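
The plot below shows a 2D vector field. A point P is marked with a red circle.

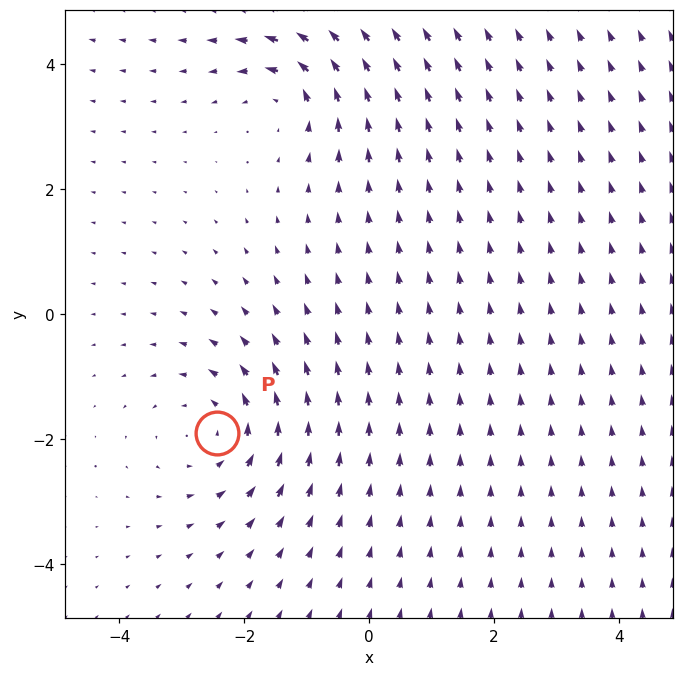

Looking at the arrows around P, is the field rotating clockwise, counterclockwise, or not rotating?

Near P at (-2.4, -1.9) the arrows circulate counterclockwise. The curl (z-component) there is about +3; positive curl means counterclockwise rotation.

counterclockwise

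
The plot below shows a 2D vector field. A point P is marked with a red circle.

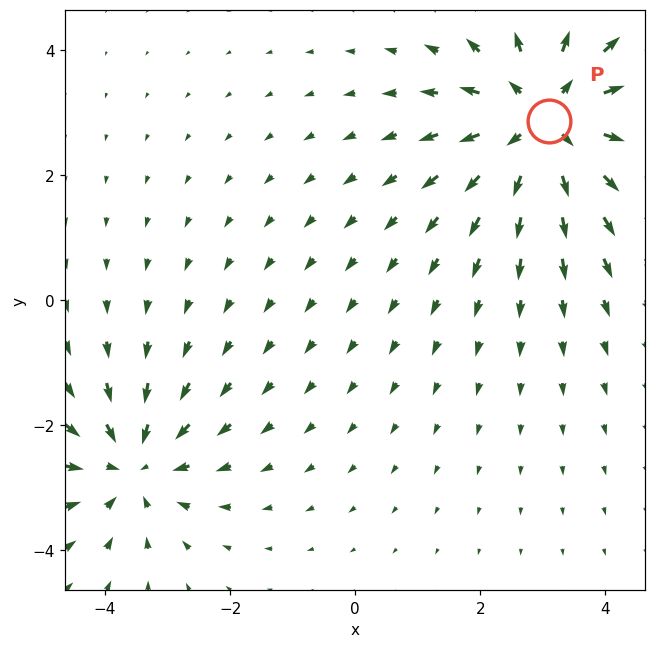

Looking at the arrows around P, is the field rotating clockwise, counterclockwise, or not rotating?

Near P at (3.1, 2.9) the arrows show no circulation. The curl there is ≈0.

not rotating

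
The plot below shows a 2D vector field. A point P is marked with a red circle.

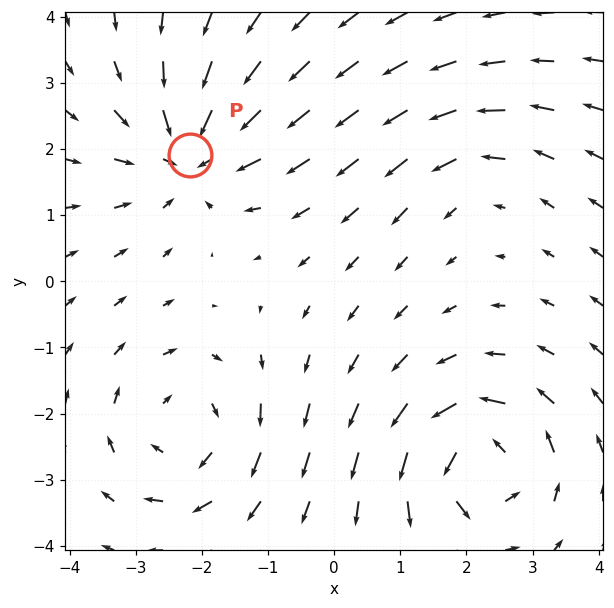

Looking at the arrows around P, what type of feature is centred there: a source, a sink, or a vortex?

sink

At P (-2.2, 1.9) the arrows converge inward. Divergence about -5, curl ≈0 — negative divergence with near-zero curl is a sink.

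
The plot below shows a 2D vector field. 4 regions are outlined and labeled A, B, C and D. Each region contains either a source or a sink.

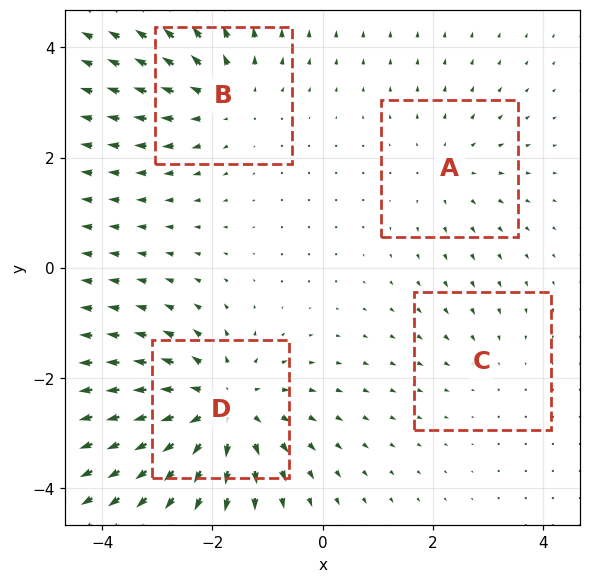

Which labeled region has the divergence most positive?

D

Divergence at each region's feature centre — A: about +3, B: about +4, C: about -2, D: about +6. Region D is most positive.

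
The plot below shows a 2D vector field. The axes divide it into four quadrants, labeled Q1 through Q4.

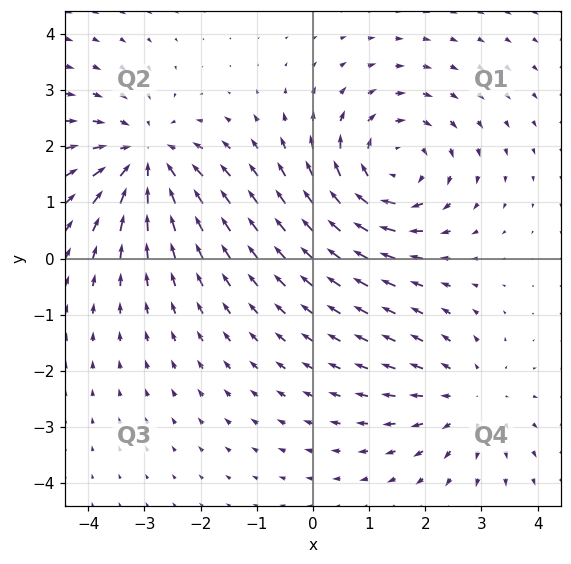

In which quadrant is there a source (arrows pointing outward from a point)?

Q4

The source sits at approximately (2.8, -2.5), which lies in quadrant Q4. The divergence there is about +3, positive as expected for a source.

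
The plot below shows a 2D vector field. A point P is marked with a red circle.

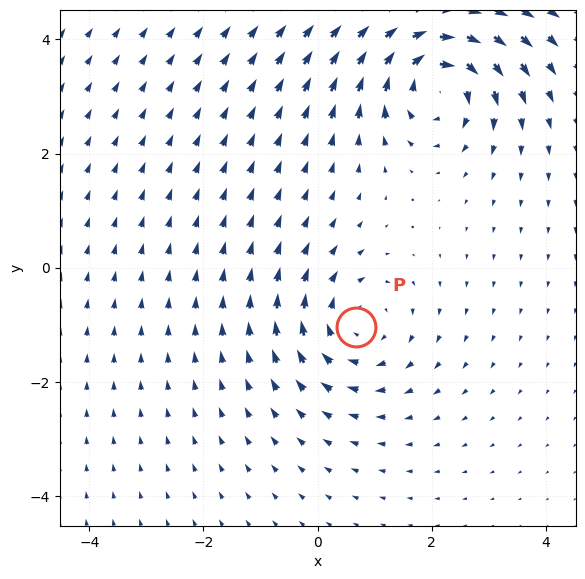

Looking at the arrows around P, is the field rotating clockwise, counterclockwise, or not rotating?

Near P at (0.7, -1.0) the arrows circulate clockwise. The curl (z-component) there is about -3; negative curl means clockwise rotation.

clockwise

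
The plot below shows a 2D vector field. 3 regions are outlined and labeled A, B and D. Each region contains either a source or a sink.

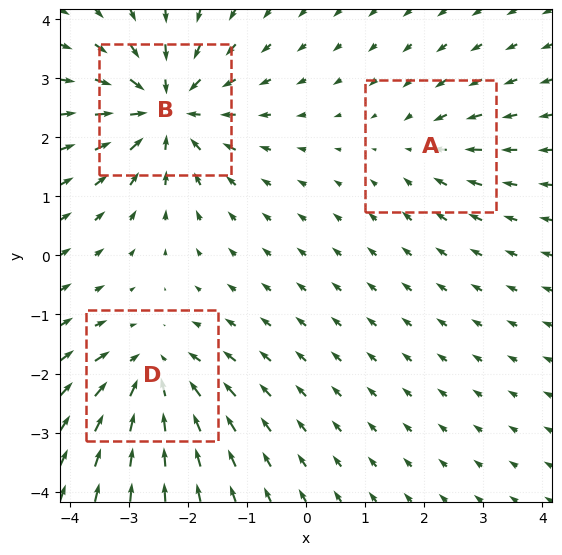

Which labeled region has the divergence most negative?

Divergence at each region's feature centre — A: about -2, B: about -5, D: about -4. Region B is most negative.

B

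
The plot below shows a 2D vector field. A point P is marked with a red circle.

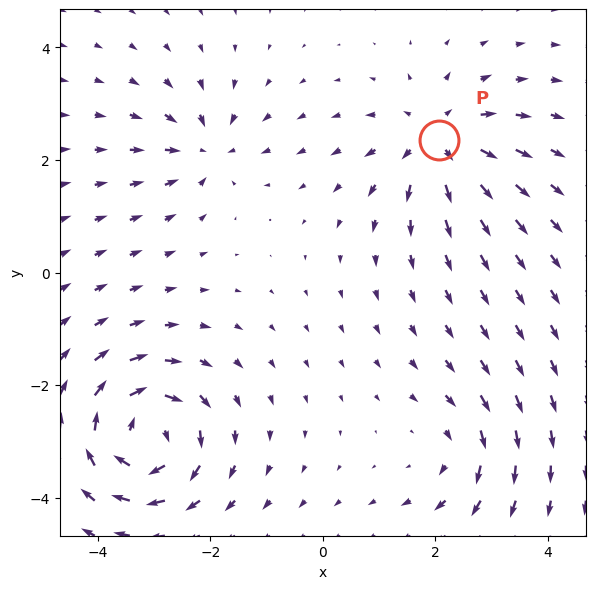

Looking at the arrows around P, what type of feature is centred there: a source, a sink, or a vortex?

source

At P (2.1, 2.4) the arrows spread outward. Divergence about +5, curl ≈0 — positive divergence with near-zero curl is a source.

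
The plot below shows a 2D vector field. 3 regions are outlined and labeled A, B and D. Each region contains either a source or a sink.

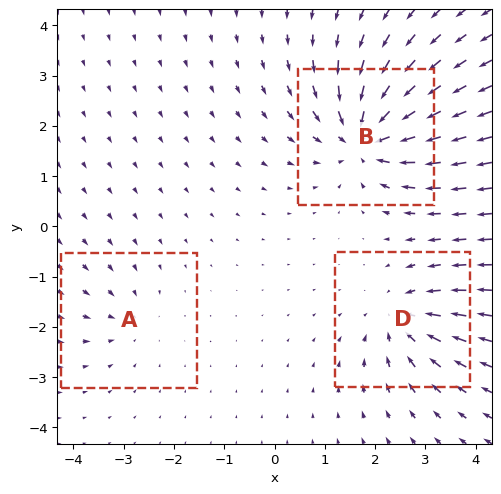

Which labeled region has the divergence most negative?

Divergence at each region's feature centre — A: about -2, B: about -6, D: about -4. Region B is most negative.

B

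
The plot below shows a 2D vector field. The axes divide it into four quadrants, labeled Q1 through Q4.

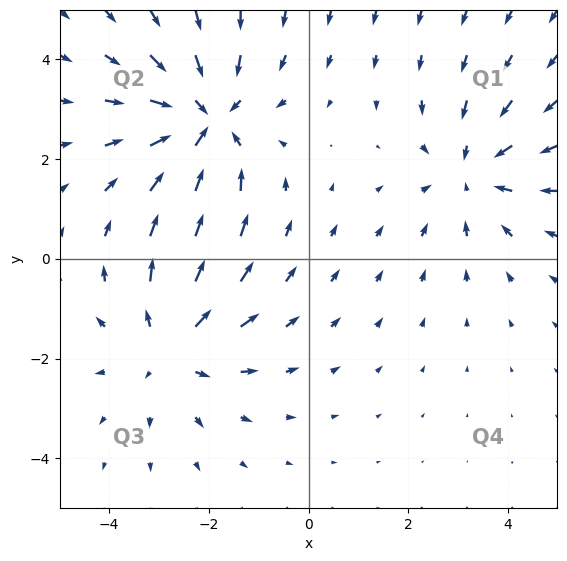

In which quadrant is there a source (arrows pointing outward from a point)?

The source sits at approximately (-2.8, -1.8), which lies in quadrant Q3. The divergence there is about +3, positive as expected for a source.

Q3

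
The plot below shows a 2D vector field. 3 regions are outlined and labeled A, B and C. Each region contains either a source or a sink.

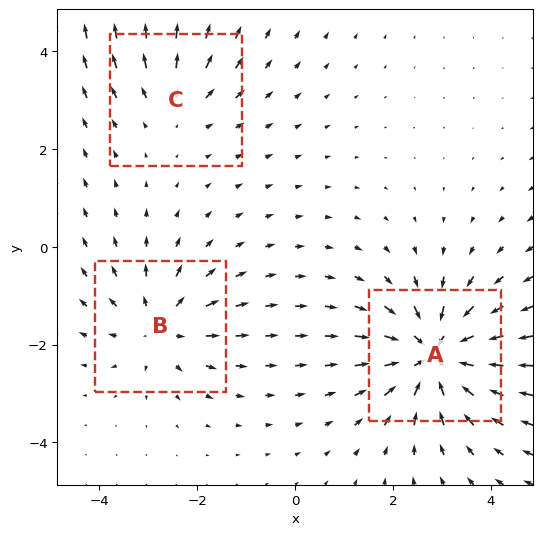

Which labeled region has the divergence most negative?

Divergence at each region's feature centre — A: about -5, B: about +3, C: about +2. Region A is most negative.

A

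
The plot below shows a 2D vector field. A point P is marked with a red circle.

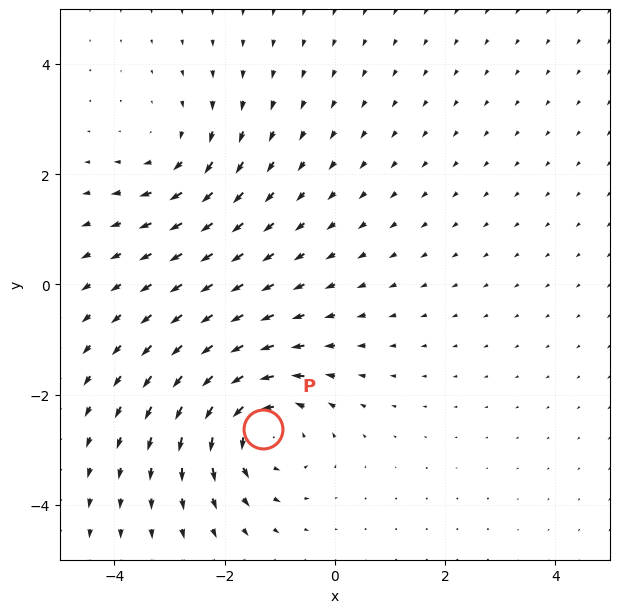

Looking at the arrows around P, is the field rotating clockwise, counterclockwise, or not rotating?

counterclockwise

Near P at (-1.3, -2.6) the arrows circulate counterclockwise. The curl (z-component) there is about +5; positive curl means counterclockwise rotation.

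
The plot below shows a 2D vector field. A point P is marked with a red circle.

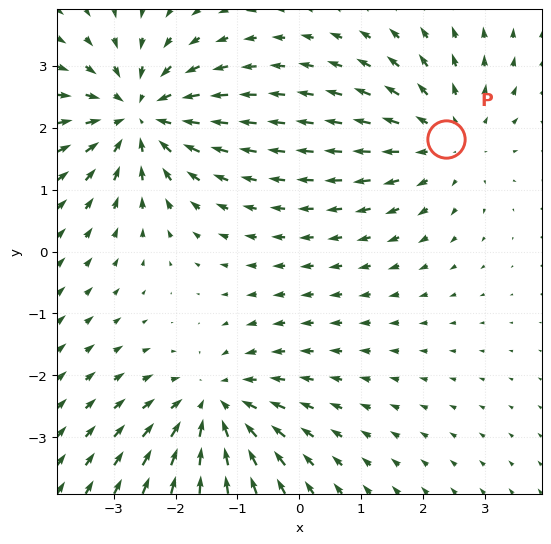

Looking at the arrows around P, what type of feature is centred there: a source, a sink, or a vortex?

At P (2.4, 1.8) the arrows spread outward. Divergence about +3, curl ≈0 — positive divergence with near-zero curl is a source.

source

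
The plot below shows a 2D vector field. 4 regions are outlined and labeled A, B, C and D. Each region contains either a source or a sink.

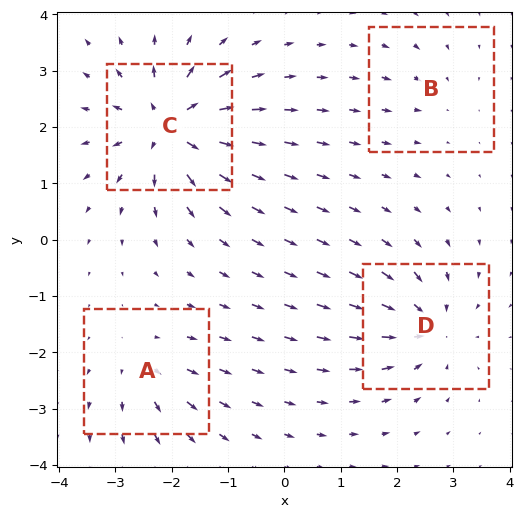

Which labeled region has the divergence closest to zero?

B

Divergence at each region's feature centre — A: about +4, B: about -3, C: about +9, D: about -6. Region B is closest to zero.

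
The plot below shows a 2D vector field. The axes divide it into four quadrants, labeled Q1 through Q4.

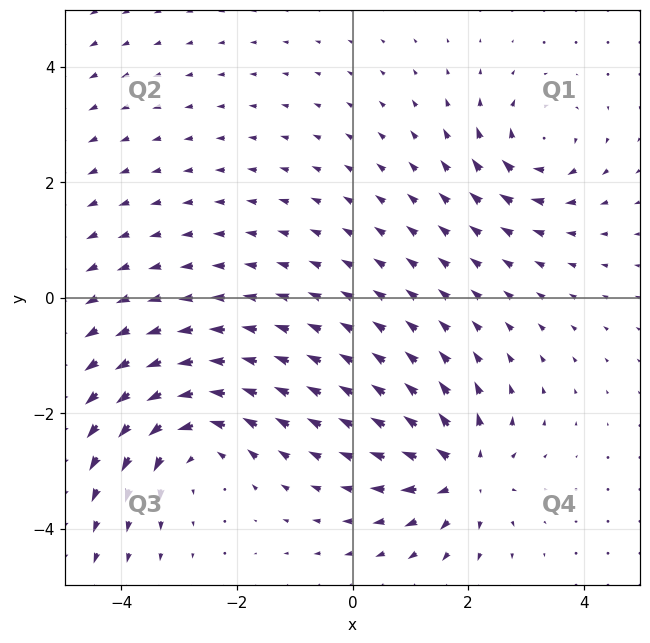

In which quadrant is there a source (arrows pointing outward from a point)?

The source sits at approximately (1.9, -3.0), which lies in quadrant Q4. The divergence there is about +6, positive as expected for a source.

Q4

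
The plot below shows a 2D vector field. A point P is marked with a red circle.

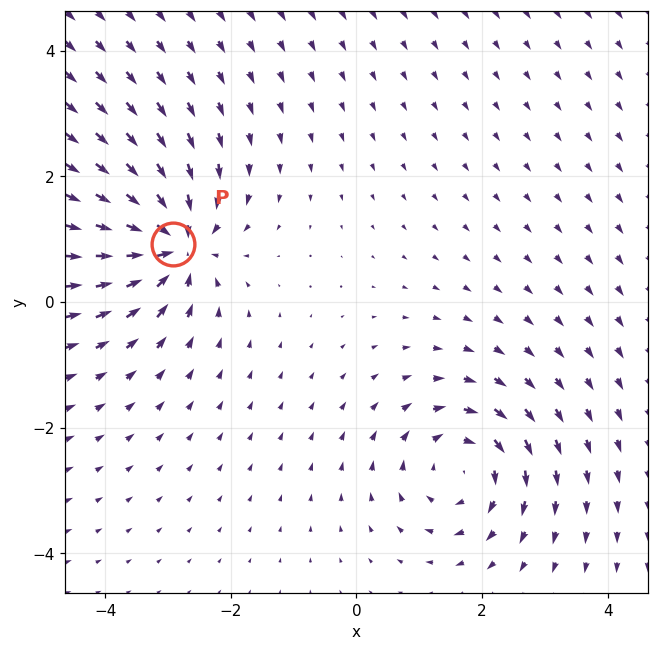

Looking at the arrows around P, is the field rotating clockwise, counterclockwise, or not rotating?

Near P at (-2.9, 0.9) the arrows show no circulation. The curl there is ≈0.

not rotating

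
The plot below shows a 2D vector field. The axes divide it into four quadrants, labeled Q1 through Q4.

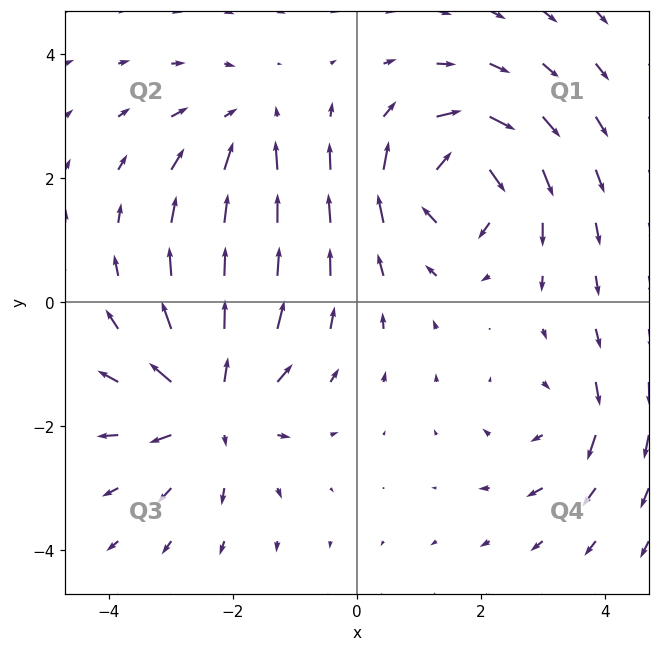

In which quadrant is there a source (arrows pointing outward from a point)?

The source sits at approximately (-2.3, -1.6), which lies in quadrant Q3. The divergence there is about +5, positive as expected for a source.

Q3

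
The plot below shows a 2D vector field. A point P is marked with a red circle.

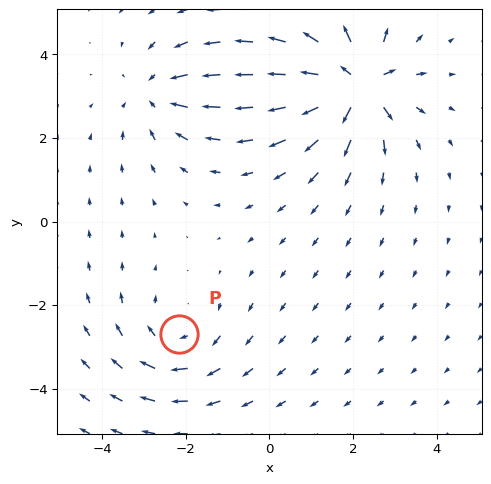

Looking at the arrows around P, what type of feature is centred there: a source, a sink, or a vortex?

At P (-2.2, -2.7) the arrows circulate clockwise. Divergence ≈0, curl about -3 — near-zero divergence with nonzero curl is a vortex.

vortex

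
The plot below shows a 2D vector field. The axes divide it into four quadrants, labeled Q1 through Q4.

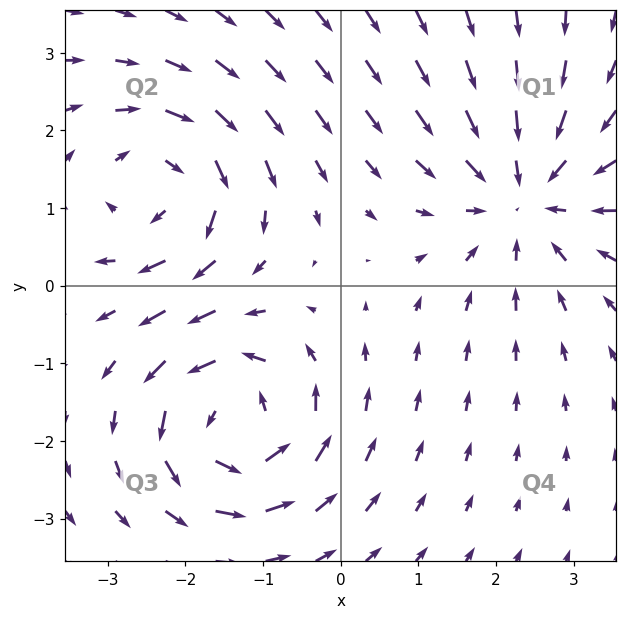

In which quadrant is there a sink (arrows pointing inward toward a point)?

The sink sits at approximately (2.4, 1.1), which lies in quadrant Q1. The divergence there is about -3, negative as expected for a sink.

Q1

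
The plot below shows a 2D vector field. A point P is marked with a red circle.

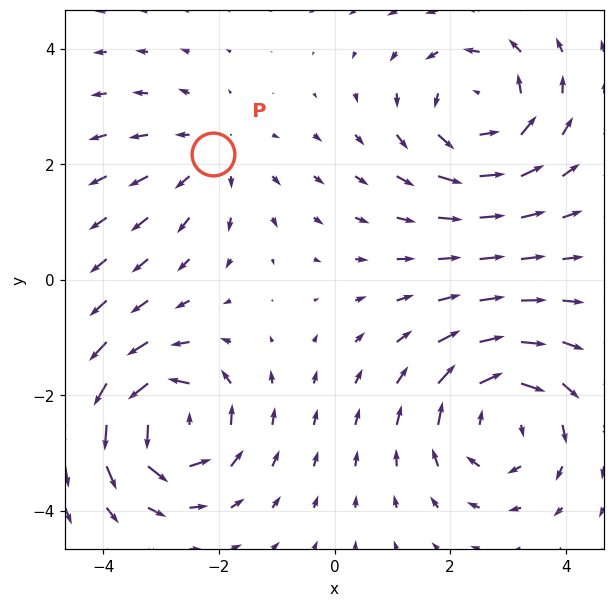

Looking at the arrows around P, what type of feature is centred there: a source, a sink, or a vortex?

At P (-2.1, 2.2) the arrows spread outward. Divergence about +3, curl ≈0 — positive divergence with near-zero curl is a source.

source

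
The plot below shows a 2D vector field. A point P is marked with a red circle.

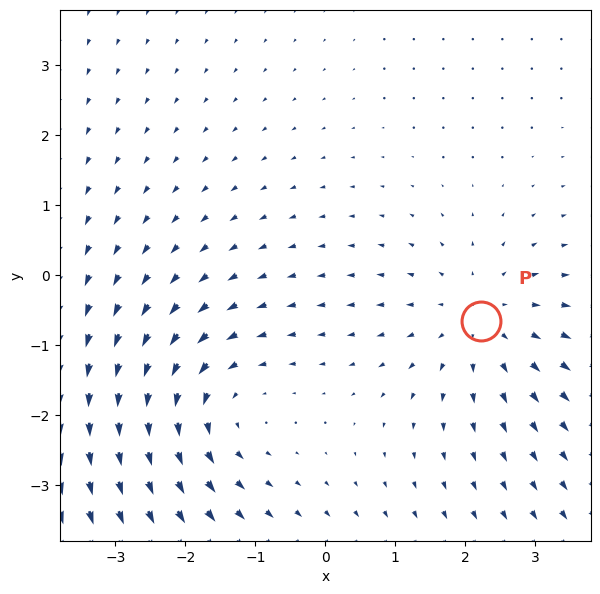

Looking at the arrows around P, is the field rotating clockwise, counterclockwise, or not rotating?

not rotating

Near P at (2.2, -0.7) the arrows show no circulation. The curl there is ≈0.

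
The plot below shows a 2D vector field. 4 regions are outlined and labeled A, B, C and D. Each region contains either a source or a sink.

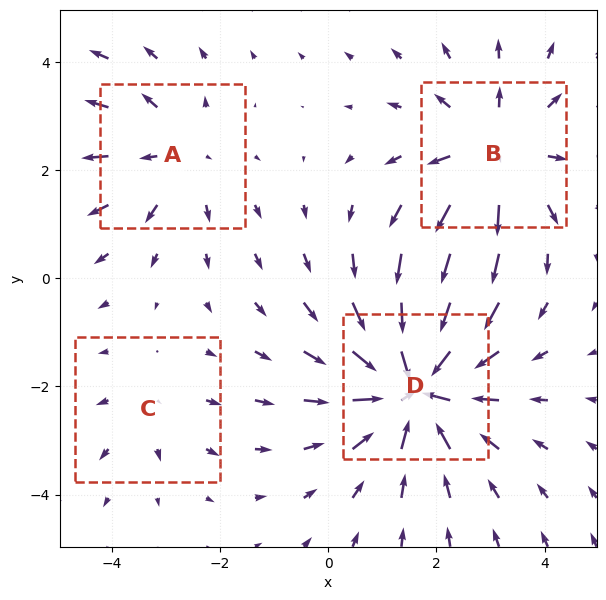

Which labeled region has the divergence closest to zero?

Divergence at each region's feature centre — A: about +3, B: about +4, C: about +2, D: about -6. Region C is closest to zero.

C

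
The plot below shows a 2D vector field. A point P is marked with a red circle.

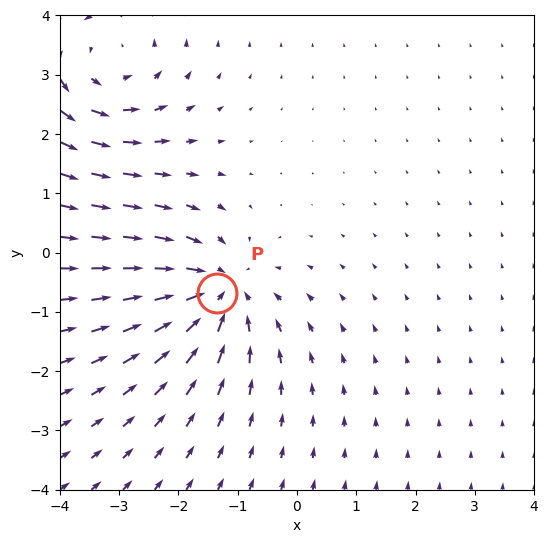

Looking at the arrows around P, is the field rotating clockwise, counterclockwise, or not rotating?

Near P at (-1.3, -0.7) the arrows show no circulation. The curl there is ≈0.

not rotating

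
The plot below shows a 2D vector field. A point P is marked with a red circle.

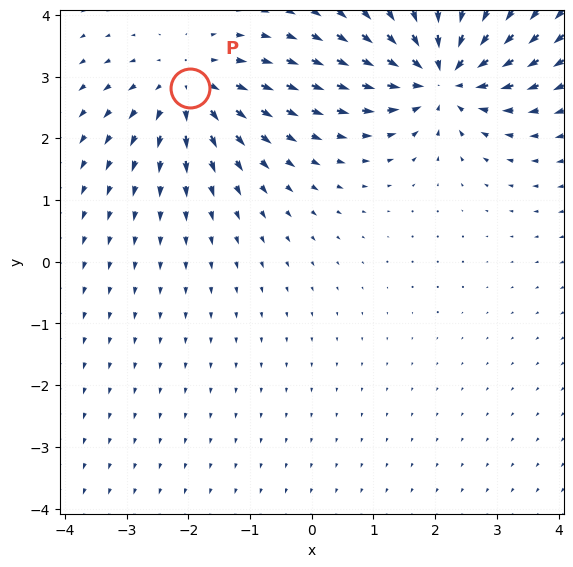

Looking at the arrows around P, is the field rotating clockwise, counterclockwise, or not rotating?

Near P at (-2.0, 2.8) the arrows show no circulation. The curl there is ≈0.

not rotating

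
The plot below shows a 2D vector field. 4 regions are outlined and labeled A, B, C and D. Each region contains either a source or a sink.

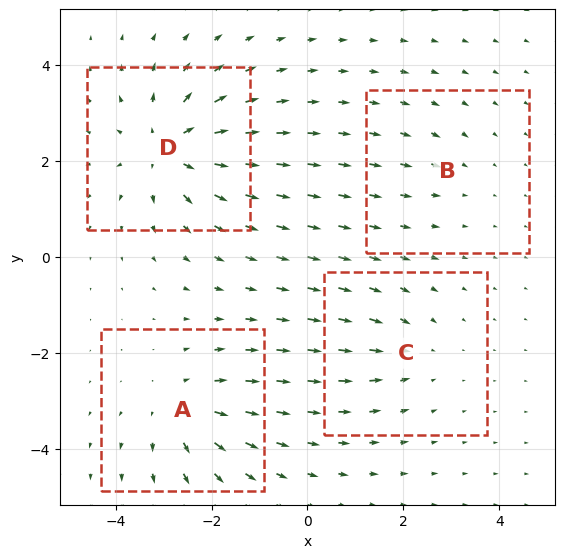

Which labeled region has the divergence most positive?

Divergence at each region's feature centre — A: about +5, B: about -2, C: about -3, D: about +7. Region D is most positive.

D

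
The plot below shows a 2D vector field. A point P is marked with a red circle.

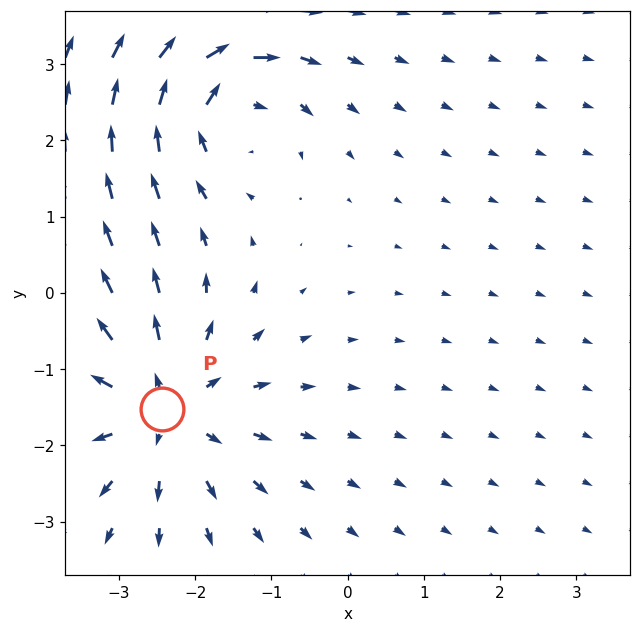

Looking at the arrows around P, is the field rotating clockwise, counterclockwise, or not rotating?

not rotating

Near P at (-2.4, -1.5) the arrows show no circulation. The curl there is ≈0.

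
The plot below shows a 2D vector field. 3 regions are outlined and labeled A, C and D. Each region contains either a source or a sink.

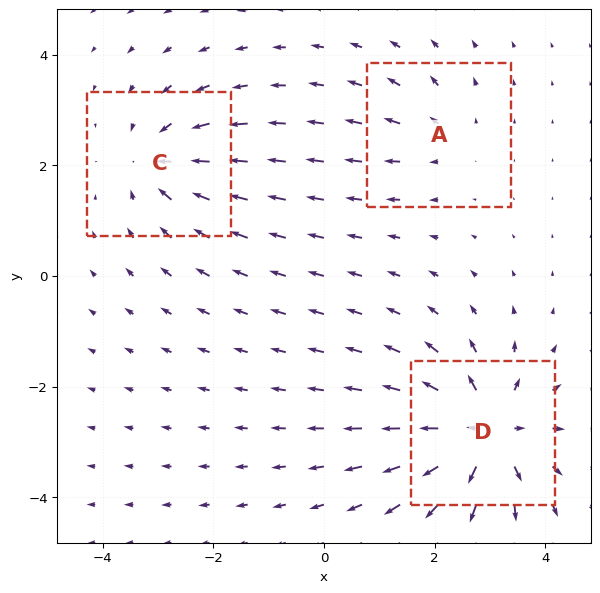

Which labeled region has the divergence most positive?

D

Divergence at each region's feature centre — A: about +2, C: about -3, D: about +5. Region D is most positive.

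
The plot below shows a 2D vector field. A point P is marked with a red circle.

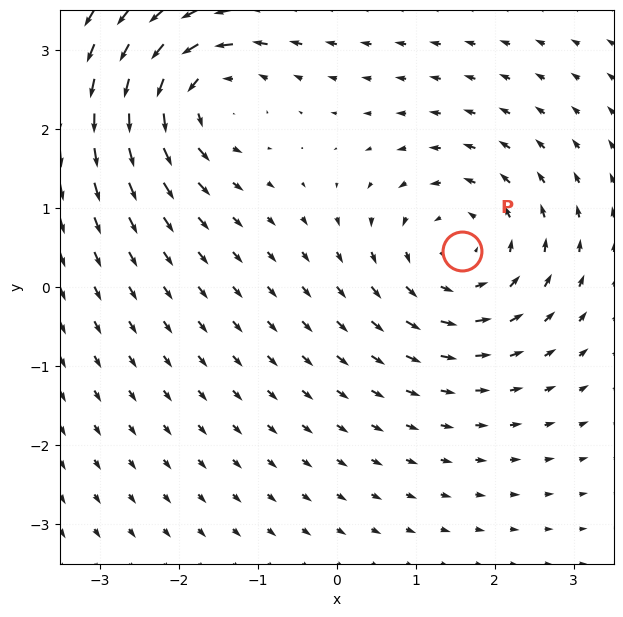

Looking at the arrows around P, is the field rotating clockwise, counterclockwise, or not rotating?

Near P at (1.6, 0.5) the arrows circulate counterclockwise. The curl (z-component) there is about +4; positive curl means counterclockwise rotation.

counterclockwise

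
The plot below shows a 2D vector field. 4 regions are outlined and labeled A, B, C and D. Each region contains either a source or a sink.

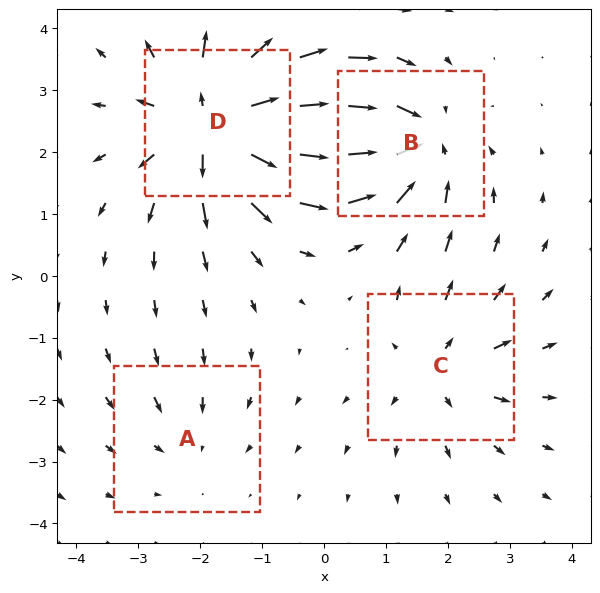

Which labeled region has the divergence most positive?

D

Divergence at each region's feature centre — A: about -2, B: about -5, C: about +3, D: about +7. Region D is most positive.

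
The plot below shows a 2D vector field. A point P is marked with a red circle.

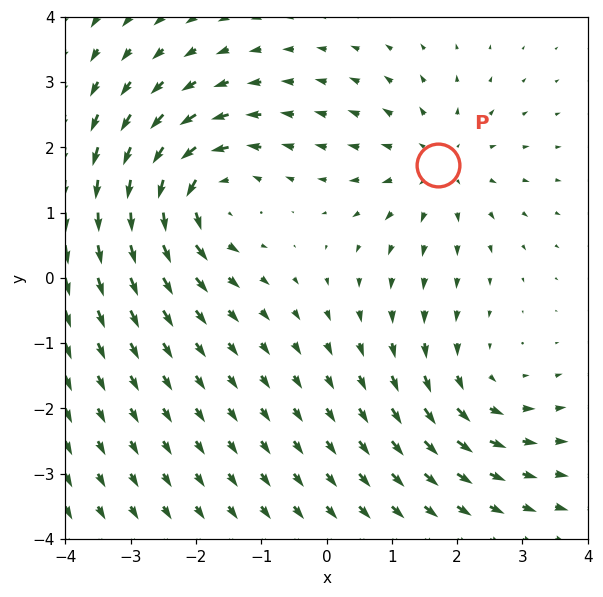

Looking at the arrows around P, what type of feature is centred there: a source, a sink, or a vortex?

At P (1.7, 1.7) the arrows spread outward. Divergence about +3, curl ≈0 — positive divergence with near-zero curl is a source.

source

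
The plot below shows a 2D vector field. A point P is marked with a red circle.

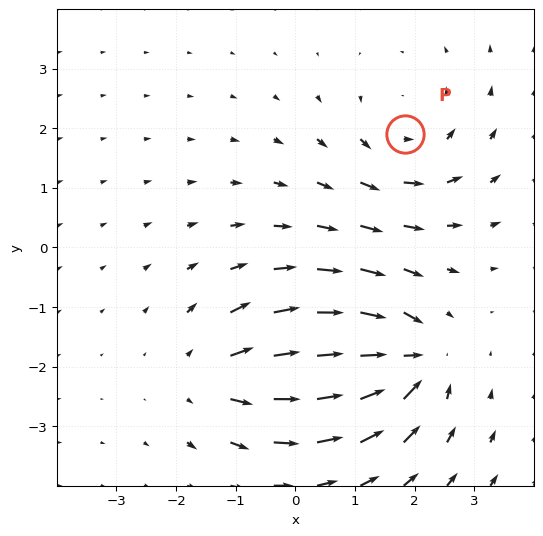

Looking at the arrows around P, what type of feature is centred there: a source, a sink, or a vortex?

At P (1.8, 1.9) the arrows circulate counterclockwise. Divergence ≈0, curl about +4 — near-zero divergence with nonzero curl is a vortex.

vortex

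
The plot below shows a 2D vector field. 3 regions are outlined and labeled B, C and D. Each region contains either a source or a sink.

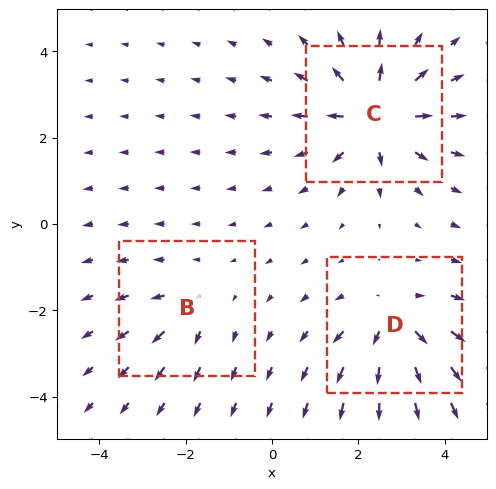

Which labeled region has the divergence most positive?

Divergence at each region's feature centre — B: about +2, C: about +5, D: about +4. Region C is most positive.

C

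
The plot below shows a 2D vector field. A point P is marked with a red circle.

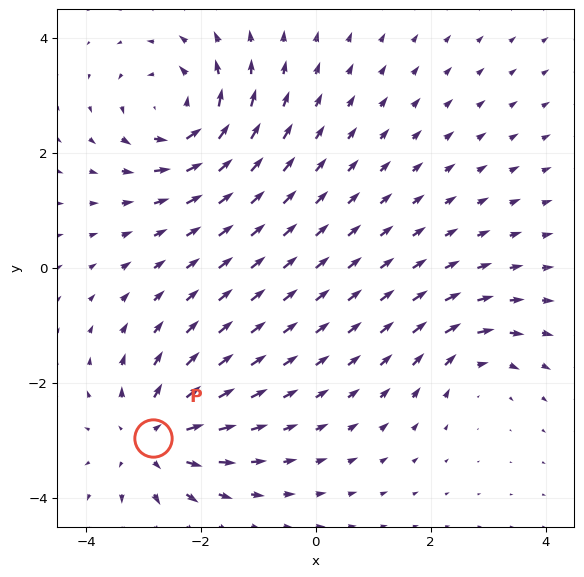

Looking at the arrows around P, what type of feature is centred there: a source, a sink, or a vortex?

At P (-2.8, -3.0) the arrows spread outward. Divergence about +5, curl ≈0 — positive divergence with near-zero curl is a source.

source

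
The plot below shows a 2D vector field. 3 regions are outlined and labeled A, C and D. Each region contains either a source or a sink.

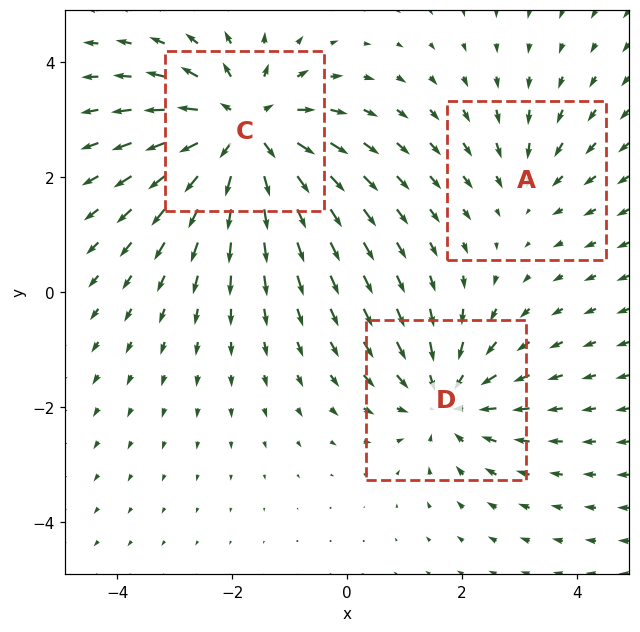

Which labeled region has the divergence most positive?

Divergence at each region's feature centre — A: about -2, C: about +5, D: about -3. Region C is most positive.

C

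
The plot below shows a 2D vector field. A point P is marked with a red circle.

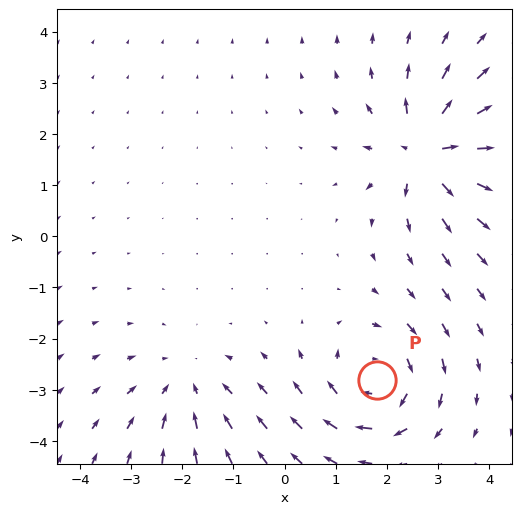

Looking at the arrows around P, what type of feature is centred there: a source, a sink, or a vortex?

vortex

At P (1.8, -2.8) the arrows circulate clockwise. Divergence ≈0, curl about -5 — near-zero divergence with nonzero curl is a vortex.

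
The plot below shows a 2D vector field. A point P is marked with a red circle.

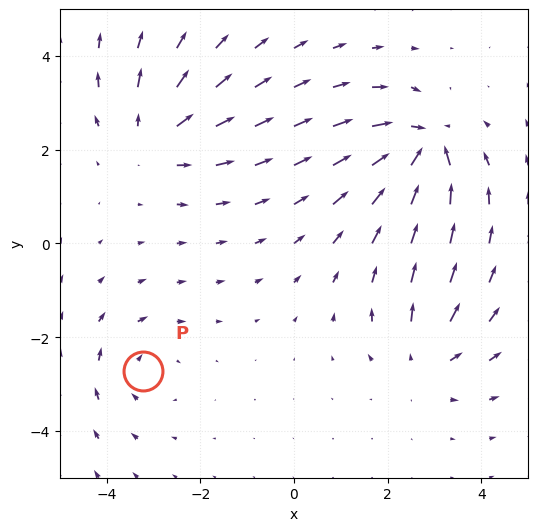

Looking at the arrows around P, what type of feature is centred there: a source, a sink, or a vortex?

vortex

At P (-3.2, -2.7) the arrows circulate clockwise. Divergence ≈0, curl about -3 — near-zero divergence with nonzero curl is a vortex.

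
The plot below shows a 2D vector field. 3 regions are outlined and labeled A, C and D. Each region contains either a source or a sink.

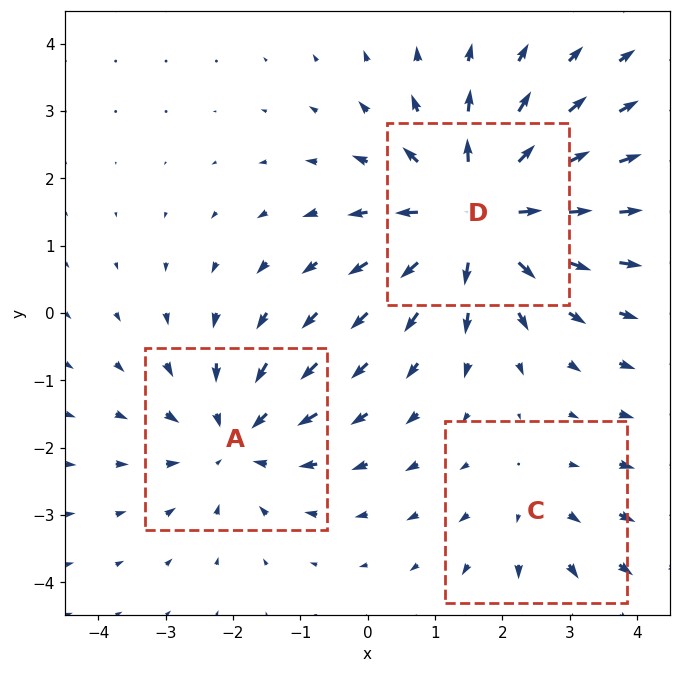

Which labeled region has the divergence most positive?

Divergence at each region's feature centre — A: about -3, C: about +2, D: about +4. Region D is most positive.

D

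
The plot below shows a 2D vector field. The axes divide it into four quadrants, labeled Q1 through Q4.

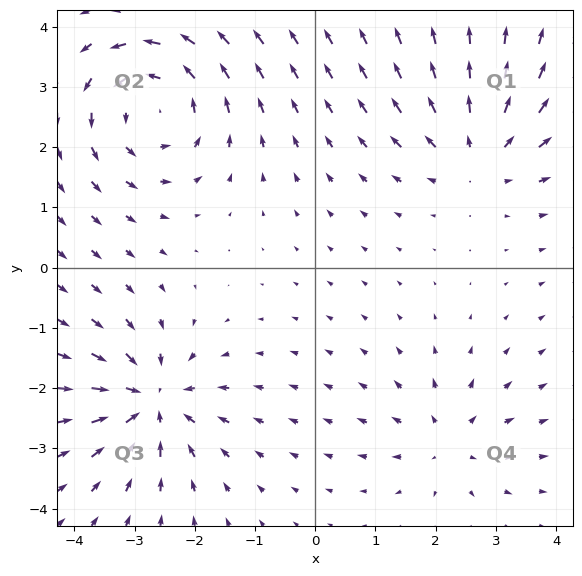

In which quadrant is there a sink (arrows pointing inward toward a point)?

The sink sits at approximately (-2.7, -2.2), which lies in quadrant Q3. The divergence there is about -5, negative as expected for a sink.

Q3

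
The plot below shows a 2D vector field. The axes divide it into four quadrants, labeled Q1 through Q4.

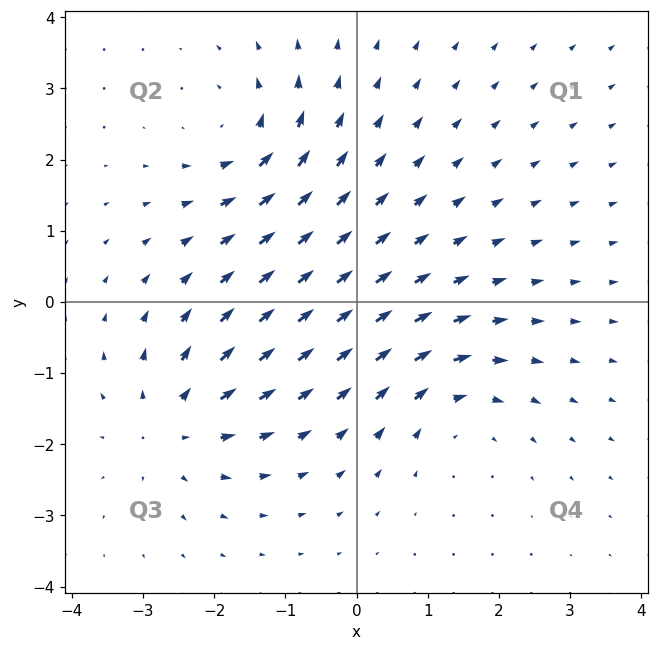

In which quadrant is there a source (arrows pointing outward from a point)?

Q3

The source sits at approximately (-2.6, -1.7), which lies in quadrant Q3. The divergence there is about +4, positive as expected for a source.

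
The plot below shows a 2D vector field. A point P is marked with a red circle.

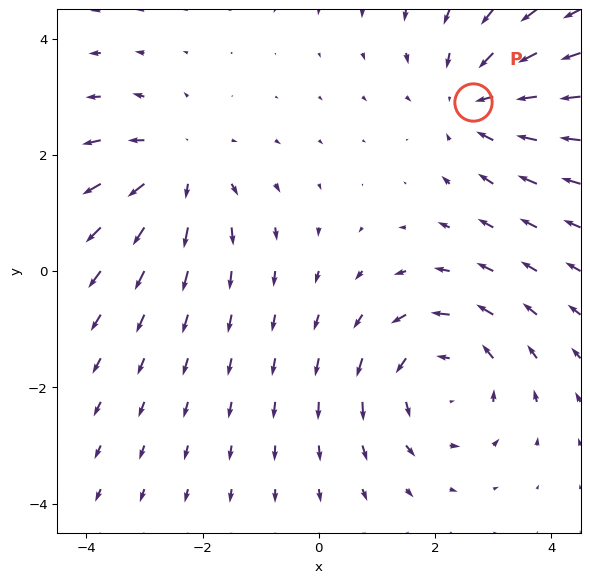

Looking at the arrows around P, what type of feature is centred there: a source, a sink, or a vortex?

sink

At P (2.7, 2.9) the arrows converge inward. Divergence about -2, curl ≈0 — negative divergence with near-zero curl is a sink.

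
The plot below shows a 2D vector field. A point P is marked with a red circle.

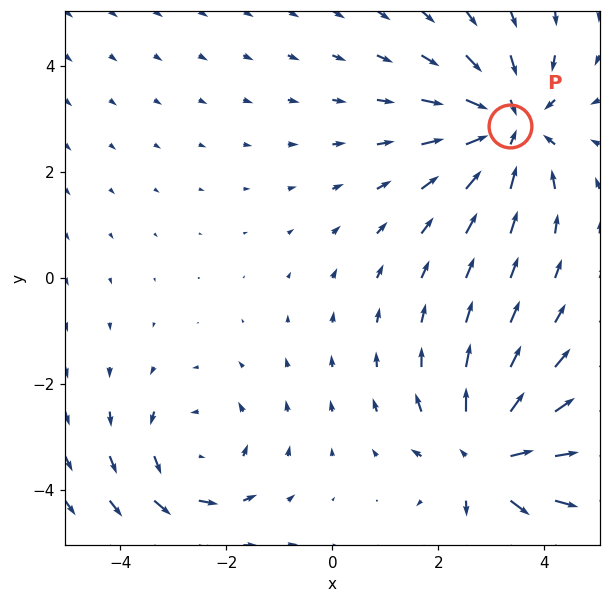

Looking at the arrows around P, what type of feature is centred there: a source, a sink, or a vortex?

At P (3.3, 2.9) the arrows converge inward. Divergence about -4, curl ≈0 — negative divergence with near-zero curl is a sink.

sink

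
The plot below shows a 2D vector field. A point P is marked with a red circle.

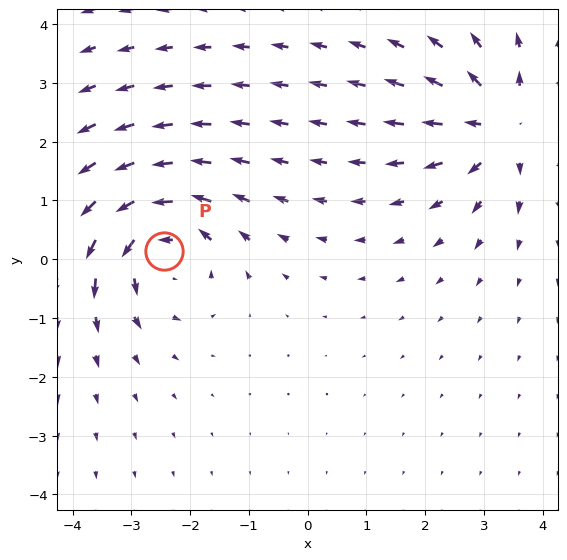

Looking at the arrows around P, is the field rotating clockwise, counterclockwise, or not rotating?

Near P at (-2.4, 0.1) the arrows circulate counterclockwise. The curl (z-component) there is about +4; positive curl means counterclockwise rotation.

counterclockwise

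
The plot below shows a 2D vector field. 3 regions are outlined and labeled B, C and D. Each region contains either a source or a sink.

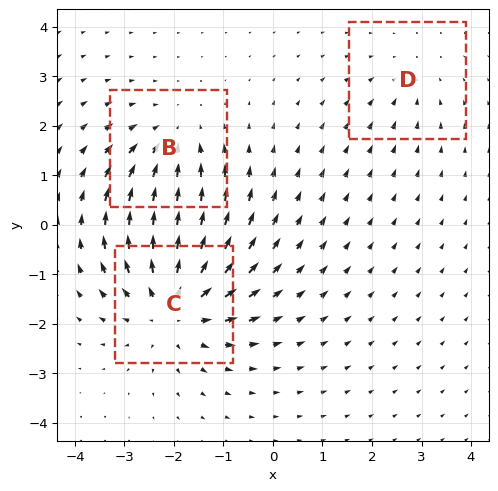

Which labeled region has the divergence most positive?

Divergence at each region's feature centre — B: about -3, C: about +4, D: about -2. Region C is most positive.

C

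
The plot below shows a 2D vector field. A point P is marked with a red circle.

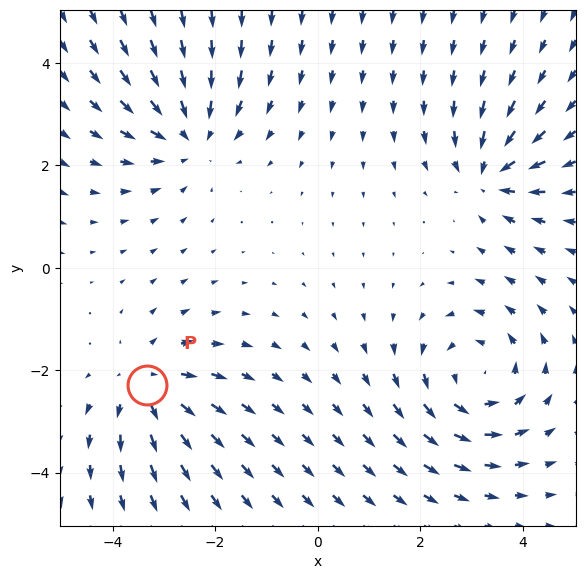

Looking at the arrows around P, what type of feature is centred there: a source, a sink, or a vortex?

source

At P (-3.3, -2.3) the arrows spread outward. Divergence about +3, curl ≈0 — positive divergence with near-zero curl is a source.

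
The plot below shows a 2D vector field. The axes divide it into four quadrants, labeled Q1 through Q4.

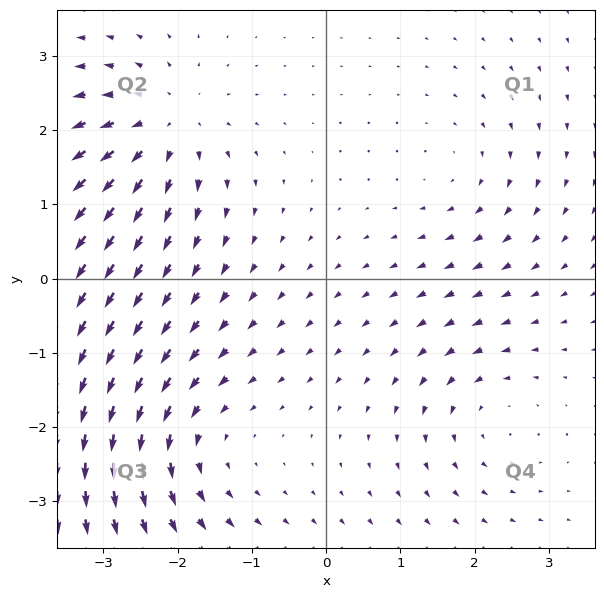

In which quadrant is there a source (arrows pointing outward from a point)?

The source sits at approximately (-2.2, 2.1), which lies in quadrant Q2. The divergence there is about +5, positive as expected for a source.

Q2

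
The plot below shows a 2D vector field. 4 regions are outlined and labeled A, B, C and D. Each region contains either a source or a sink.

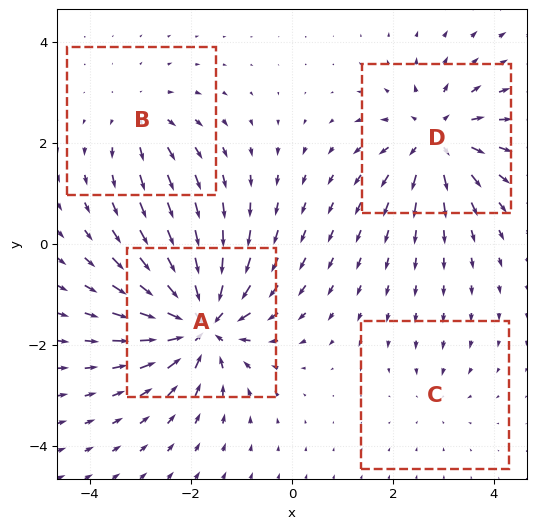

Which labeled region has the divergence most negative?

Divergence at each region's feature centre — A: about -9, B: about +4, C: about -2, D: about +6. Region A is most negative.

A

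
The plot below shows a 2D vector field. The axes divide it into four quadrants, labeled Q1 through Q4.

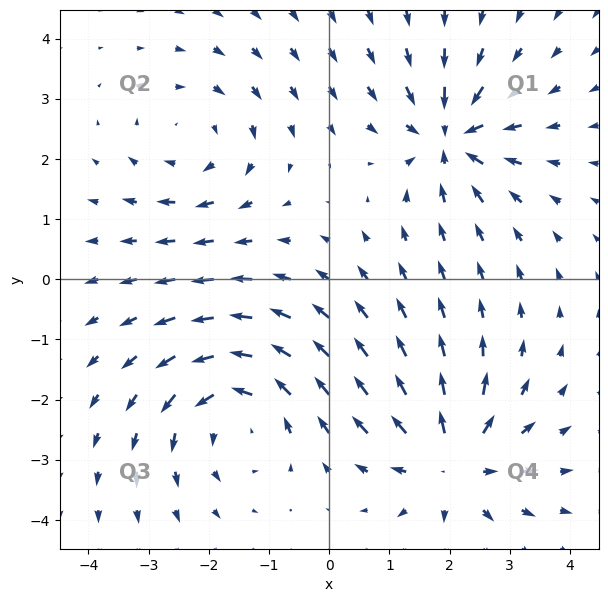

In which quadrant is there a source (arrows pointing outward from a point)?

The source sits at approximately (2.0, -3.0), which lies in quadrant Q4. The divergence there is about +5, positive as expected for a source.

Q4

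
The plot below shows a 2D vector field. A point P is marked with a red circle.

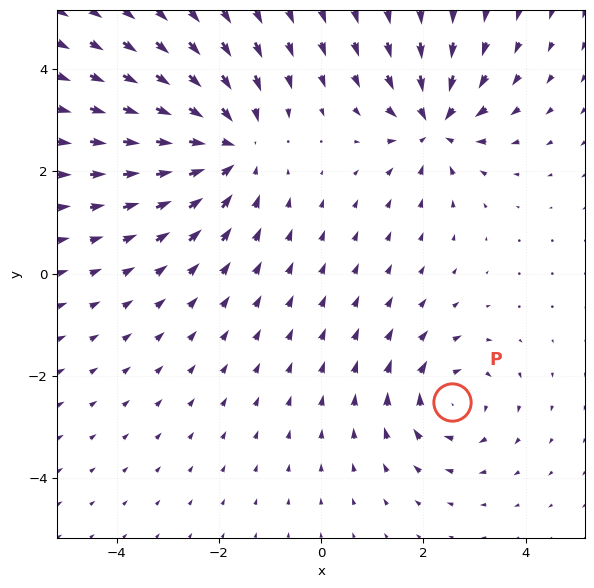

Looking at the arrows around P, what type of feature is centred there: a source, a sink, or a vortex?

vortex

At P (2.6, -2.5) the arrows circulate clockwise. Divergence ≈0, curl about -3 — near-zero divergence with nonzero curl is a vortex.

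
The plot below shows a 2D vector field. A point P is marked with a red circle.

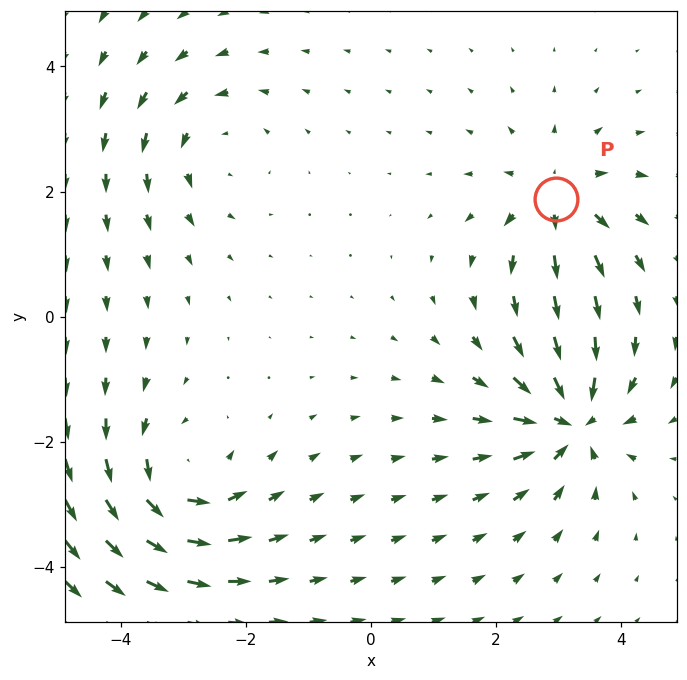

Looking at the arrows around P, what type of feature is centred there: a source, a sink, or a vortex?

At P (3.0, 1.9) the arrows spread outward. Divergence about +4, curl ≈0 — positive divergence with near-zero curl is a source.

source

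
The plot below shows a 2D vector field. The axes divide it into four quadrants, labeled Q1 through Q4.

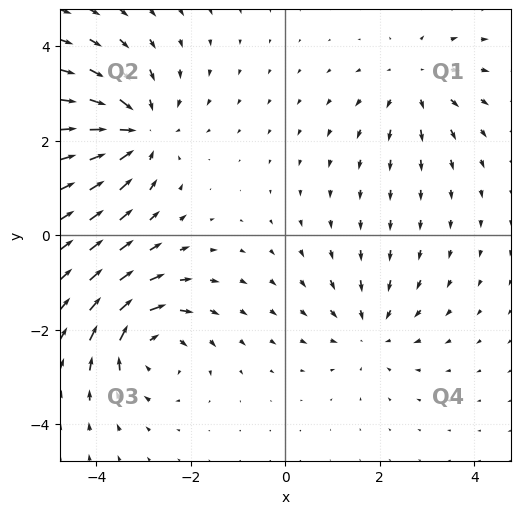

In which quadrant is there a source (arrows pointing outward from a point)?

The source sits at approximately (2.7, 3.2), which lies in quadrant Q1. The divergence there is about +3, positive as expected for a source.

Q1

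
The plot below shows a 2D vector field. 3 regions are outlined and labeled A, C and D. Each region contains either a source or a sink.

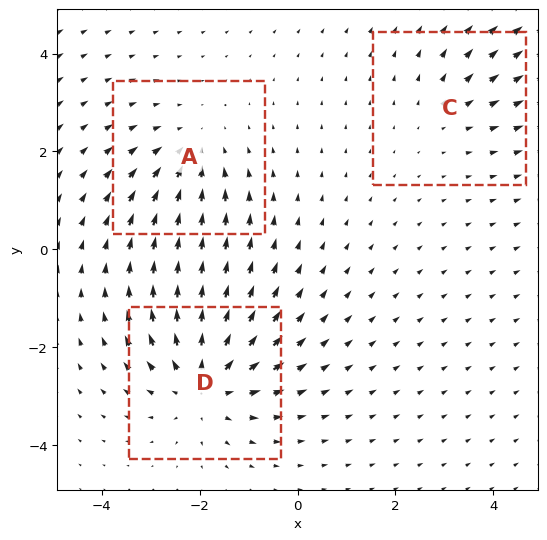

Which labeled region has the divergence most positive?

Divergence at each region's feature centre — A: about -3, C: about +2, D: about +4. Region D is most positive.

D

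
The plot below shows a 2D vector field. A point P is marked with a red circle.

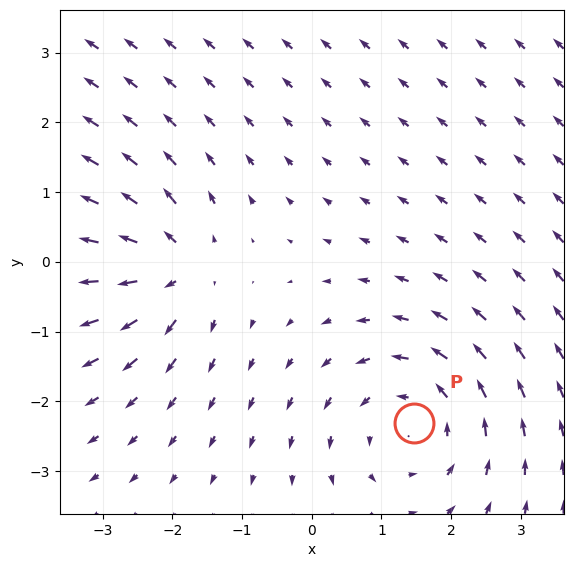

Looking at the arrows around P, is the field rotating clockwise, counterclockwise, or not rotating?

counterclockwise

Near P at (1.5, -2.3) the arrows circulate counterclockwise. The curl (z-component) there is about +3; positive curl means counterclockwise rotation.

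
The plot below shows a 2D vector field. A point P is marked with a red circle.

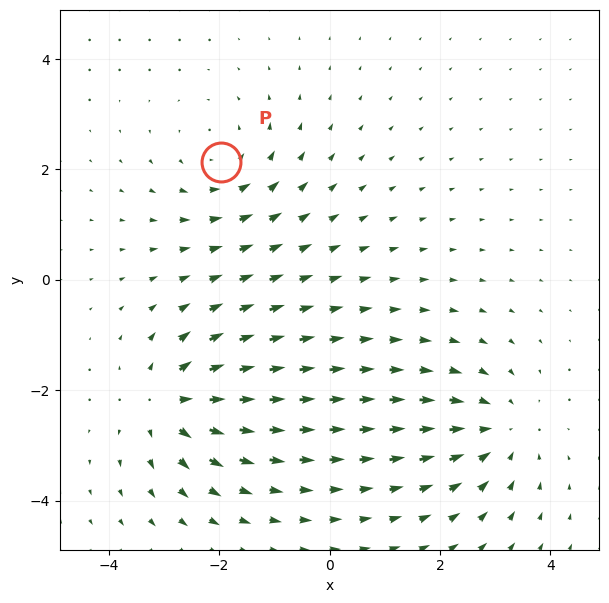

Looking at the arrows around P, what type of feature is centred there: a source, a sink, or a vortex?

vortex

At P (-2.0, 2.1) the arrows circulate counterclockwise. Divergence ≈0, curl about +2 — near-zero divergence with nonzero curl is a vortex.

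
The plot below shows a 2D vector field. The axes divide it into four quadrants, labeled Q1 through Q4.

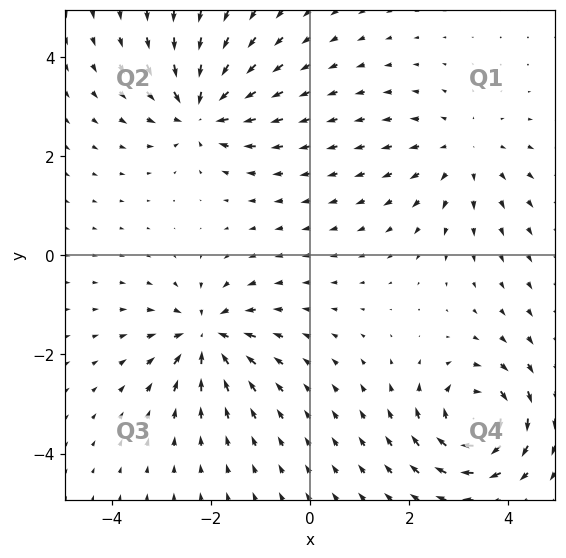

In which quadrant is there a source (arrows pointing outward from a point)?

The source sits at approximately (3.1, 2.1), which lies in quadrant Q1. The divergence there is about +3, positive as expected for a source.

Q1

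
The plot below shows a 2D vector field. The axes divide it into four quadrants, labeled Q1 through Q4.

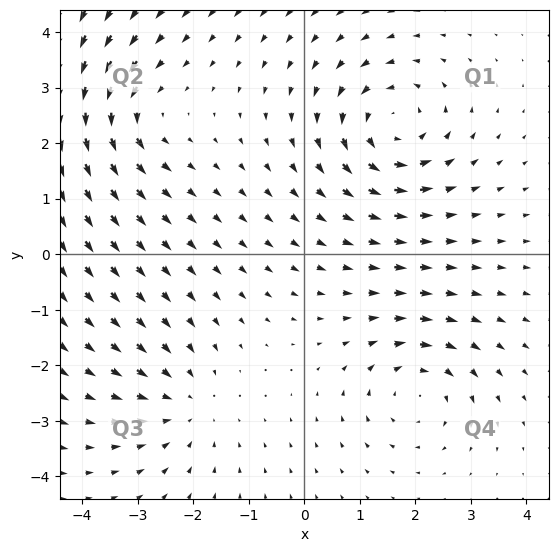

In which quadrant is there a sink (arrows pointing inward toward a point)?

Q3

The sink sits at approximately (-2.2, -2.7), which lies in quadrant Q3. The divergence there is about -3, negative as expected for a sink.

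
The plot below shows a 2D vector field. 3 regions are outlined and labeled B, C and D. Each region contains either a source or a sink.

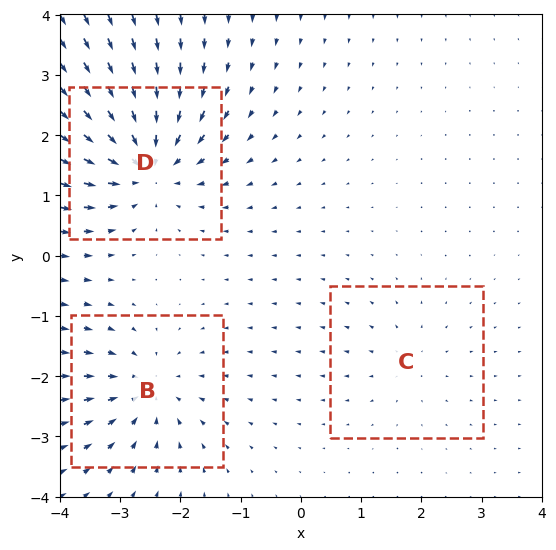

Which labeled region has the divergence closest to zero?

C

Divergence at each region's feature centre — B: about -4, C: about +2, D: about -6. Region C is closest to zero.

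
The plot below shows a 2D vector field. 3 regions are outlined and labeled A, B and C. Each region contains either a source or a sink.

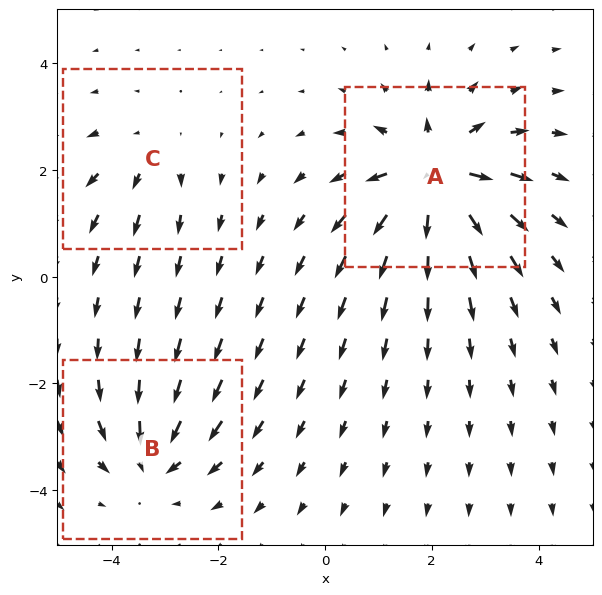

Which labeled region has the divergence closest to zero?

Divergence at each region's feature centre — A: about +6, B: about -4, C: about +2. Region C is closest to zero.

C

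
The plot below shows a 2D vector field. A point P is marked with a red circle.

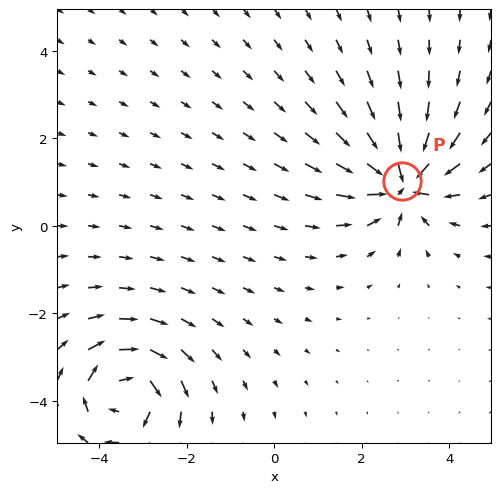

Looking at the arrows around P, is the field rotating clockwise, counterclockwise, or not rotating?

not rotating

Near P at (2.9, 1.0) the arrows show no circulation. The curl there is ≈0.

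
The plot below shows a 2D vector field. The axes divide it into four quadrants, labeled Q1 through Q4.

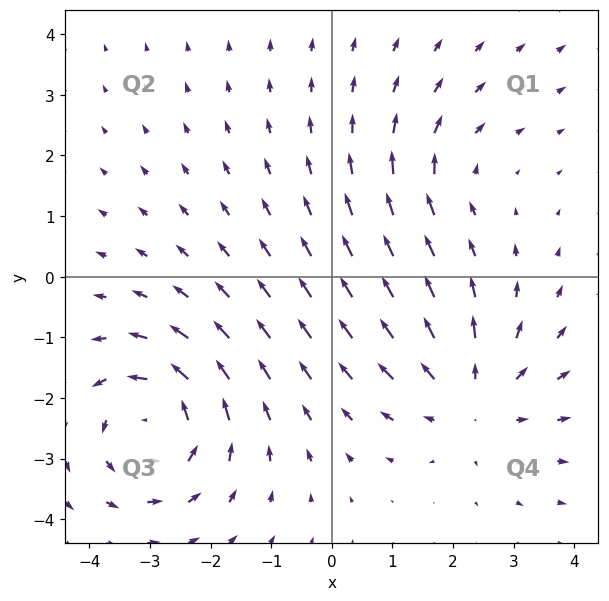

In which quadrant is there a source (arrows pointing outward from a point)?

The source sits at approximately (2.3, -2.0), which lies in quadrant Q4. The divergence there is about +3, positive as expected for a source.

Q4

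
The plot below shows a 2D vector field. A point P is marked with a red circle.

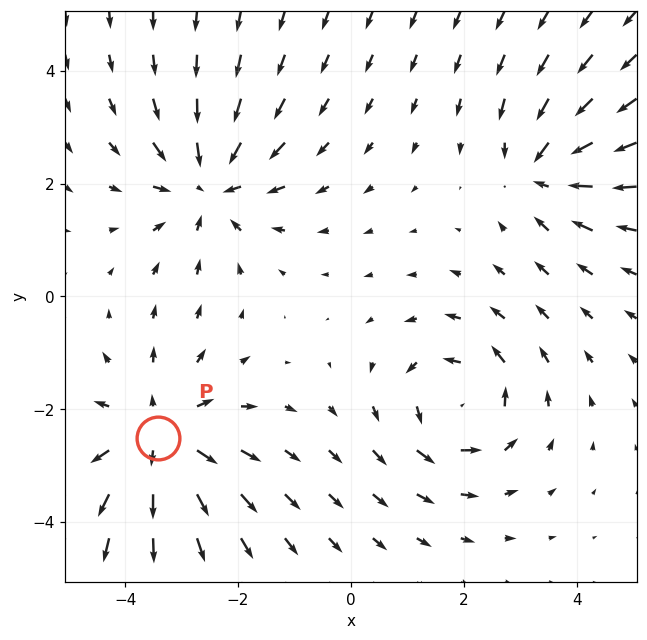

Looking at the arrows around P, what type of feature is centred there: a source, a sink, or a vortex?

At P (-3.4, -2.5) the arrows spread outward. Divergence about +4, curl ≈0 — positive divergence with near-zero curl is a source.

source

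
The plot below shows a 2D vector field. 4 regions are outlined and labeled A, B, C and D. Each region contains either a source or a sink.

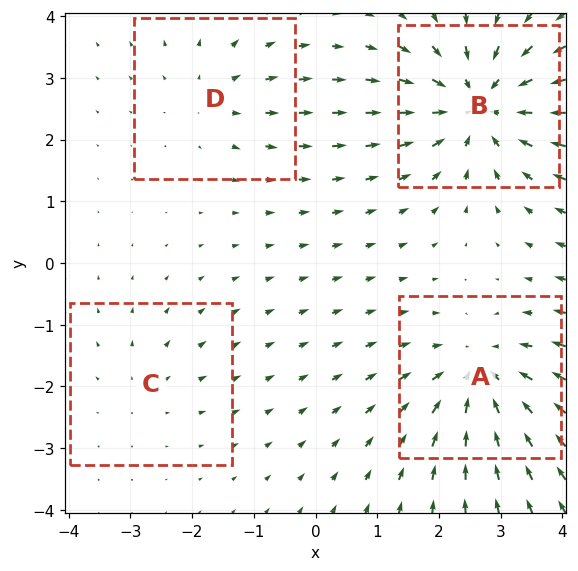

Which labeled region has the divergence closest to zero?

Divergence at each region's feature centre — A: about -5, B: about -6, C: about +2, D: about +3. Region C is closest to zero.

C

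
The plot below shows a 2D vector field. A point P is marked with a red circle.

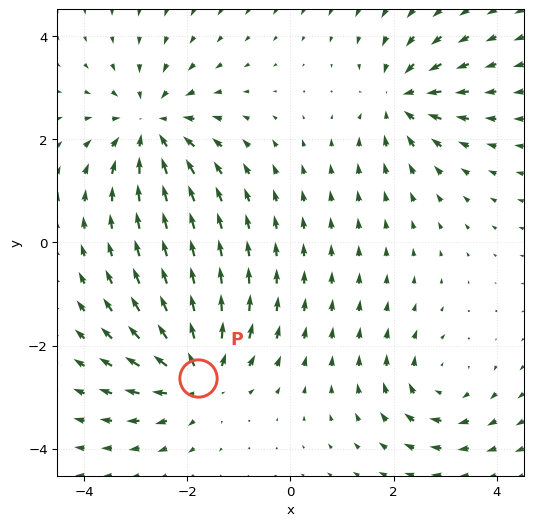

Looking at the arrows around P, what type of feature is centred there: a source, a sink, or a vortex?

At P (-1.8, -2.6) the arrows spread outward. Divergence about +5, curl ≈0 — positive divergence with near-zero curl is a source.

source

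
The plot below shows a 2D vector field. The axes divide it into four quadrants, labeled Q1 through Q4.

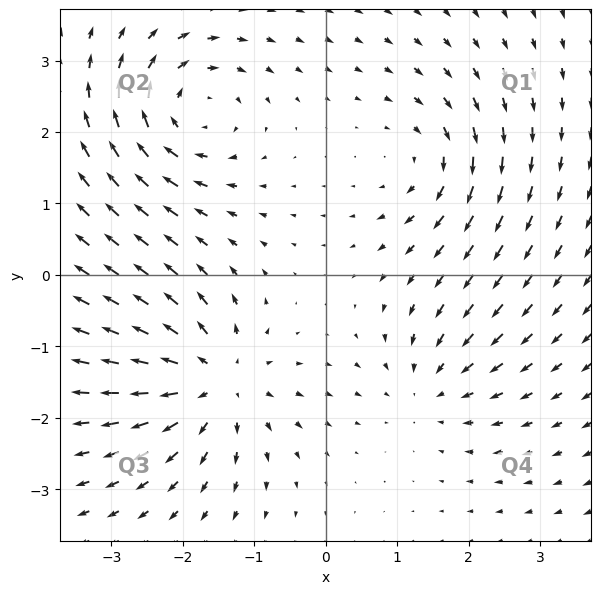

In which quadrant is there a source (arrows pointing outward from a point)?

The source sits at approximately (-1.6, -1.5), which lies in quadrant Q3. The divergence there is about +6, positive as expected for a source.

Q3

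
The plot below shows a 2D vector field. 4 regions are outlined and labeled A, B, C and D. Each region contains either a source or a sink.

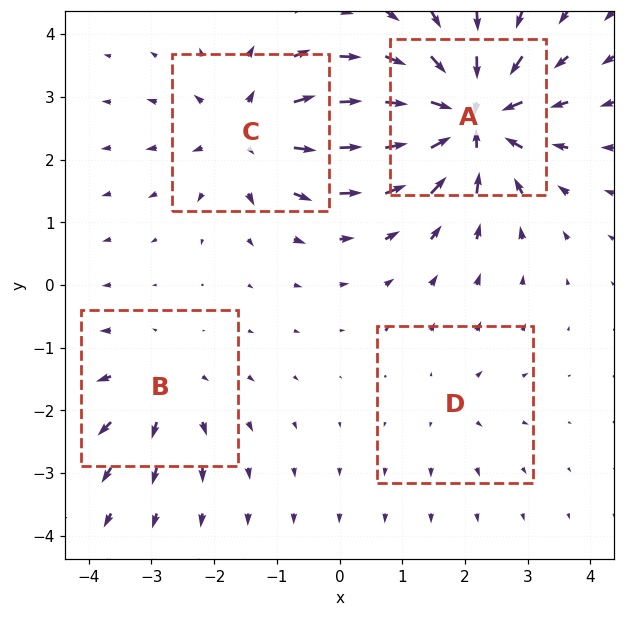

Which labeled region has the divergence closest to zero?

Divergence at each region's feature centre — A: about -9, B: about +4, C: about +5, D: about +2. Region D is closest to zero.

D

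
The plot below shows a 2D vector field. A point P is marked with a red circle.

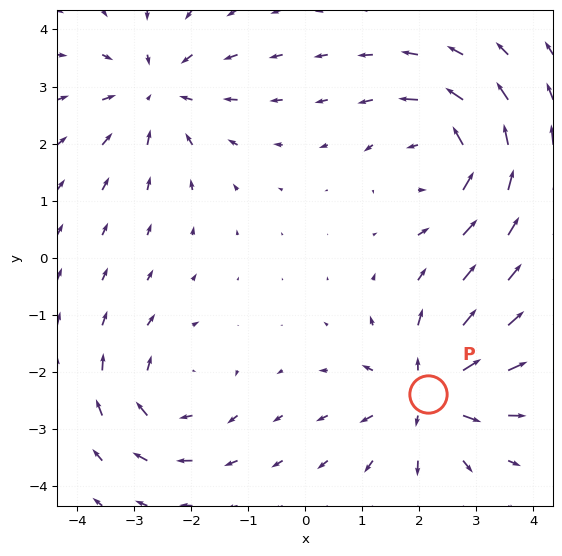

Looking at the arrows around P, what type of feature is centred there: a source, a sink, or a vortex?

At P (2.1, -2.4) the arrows spread outward. Divergence about +4, curl ≈0 — positive divergence with near-zero curl is a source.

source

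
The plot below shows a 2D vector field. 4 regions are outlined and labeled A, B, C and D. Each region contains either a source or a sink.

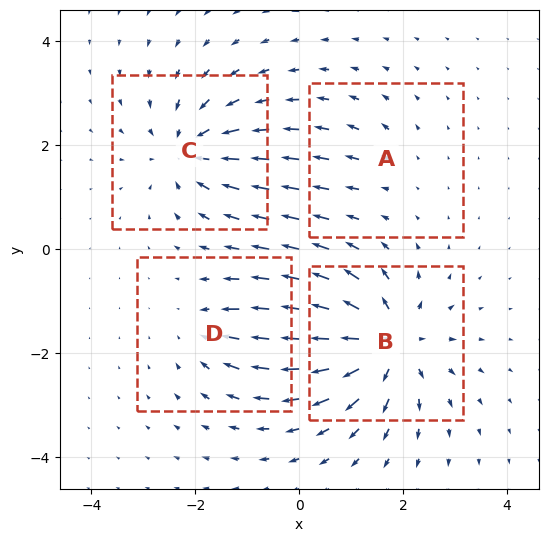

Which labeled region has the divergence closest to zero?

Divergence at each region's feature centre — A: about +2, B: about +7, C: about -6, D: about -4. Region A is closest to zero.

A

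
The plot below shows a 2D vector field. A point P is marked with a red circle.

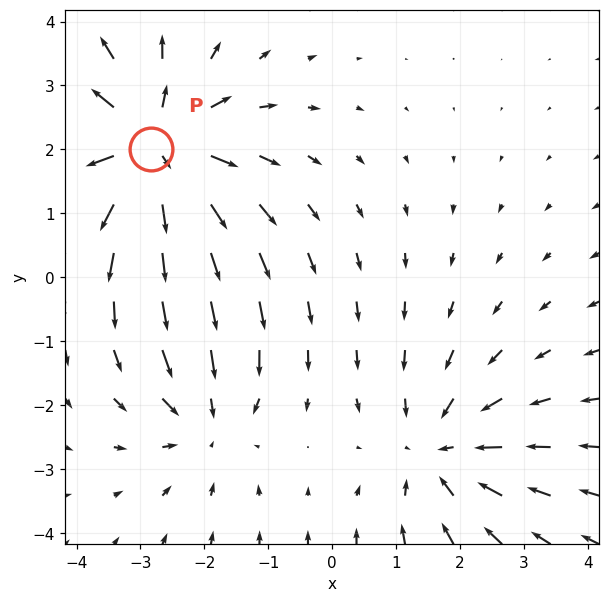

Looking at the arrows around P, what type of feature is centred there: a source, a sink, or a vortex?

source

At P (-2.8, 2.0) the arrows spread outward. Divergence about +5, curl ≈0 — positive divergence with near-zero curl is a source.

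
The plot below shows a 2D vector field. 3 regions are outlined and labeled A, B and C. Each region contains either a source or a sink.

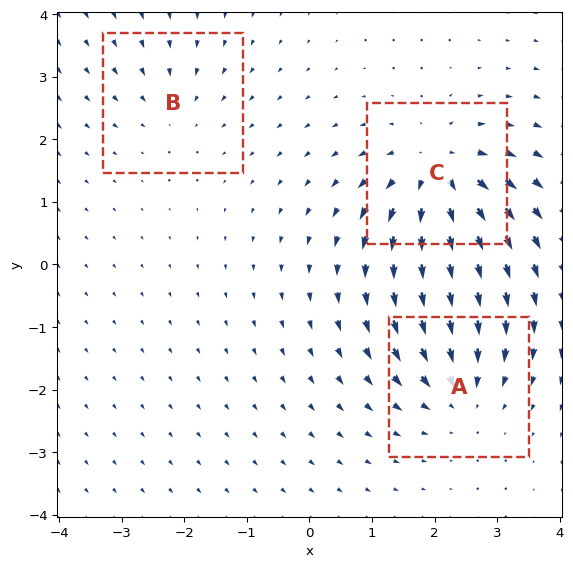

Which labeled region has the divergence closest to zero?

B

Divergence at each region's feature centre — A: about -4, B: about -2, C: about +6. Region B is closest to zero.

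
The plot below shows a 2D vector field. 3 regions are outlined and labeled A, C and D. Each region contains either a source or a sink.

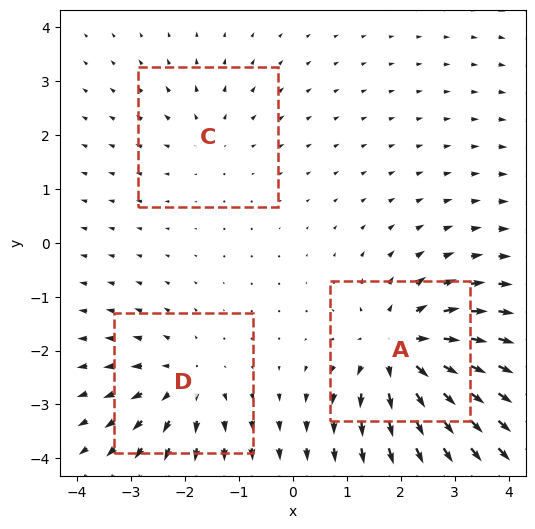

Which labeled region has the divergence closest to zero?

Divergence at each region's feature centre — A: about +5, C: about +2, D: about +3. Region C is closest to zero.

C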